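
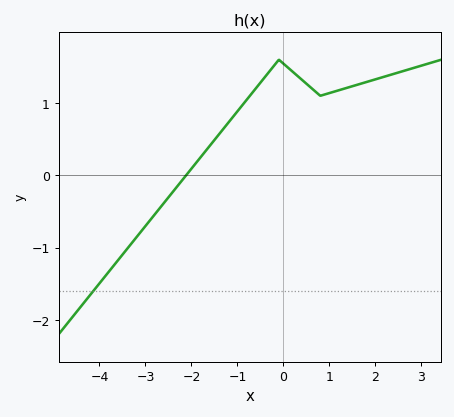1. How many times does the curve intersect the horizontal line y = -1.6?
1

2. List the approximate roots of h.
-2.12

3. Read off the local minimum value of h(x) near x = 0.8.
1.1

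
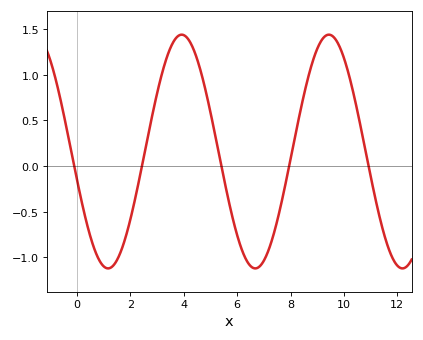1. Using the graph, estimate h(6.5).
-1.1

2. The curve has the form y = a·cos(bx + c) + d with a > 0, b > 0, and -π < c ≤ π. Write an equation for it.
y = 1.28cos(1.1x + 1.8) + 0.16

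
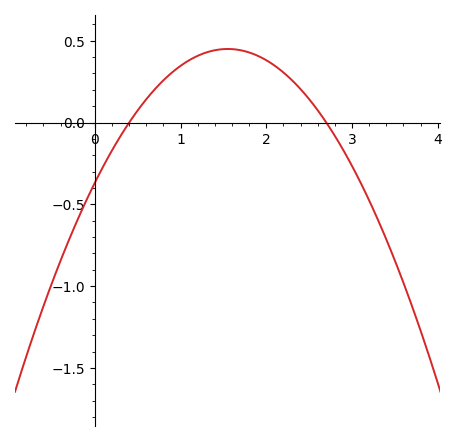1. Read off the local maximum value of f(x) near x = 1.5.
0.45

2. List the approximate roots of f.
0.4, 2.7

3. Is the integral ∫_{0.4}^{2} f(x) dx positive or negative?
positive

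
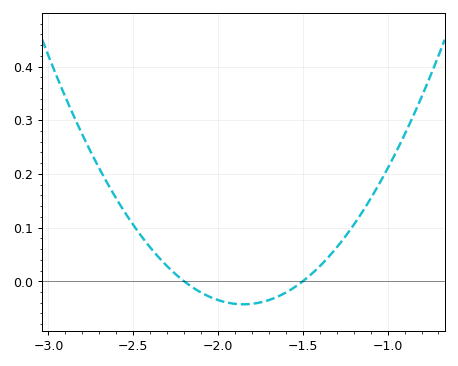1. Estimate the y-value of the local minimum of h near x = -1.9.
-0.04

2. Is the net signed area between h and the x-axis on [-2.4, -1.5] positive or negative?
negative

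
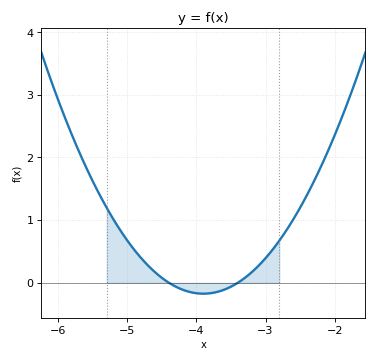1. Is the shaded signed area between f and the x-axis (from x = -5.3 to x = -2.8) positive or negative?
positive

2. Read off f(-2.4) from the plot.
1.4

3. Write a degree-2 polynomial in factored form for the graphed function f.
y = 0.7(x + 4.4)(x + 3.4)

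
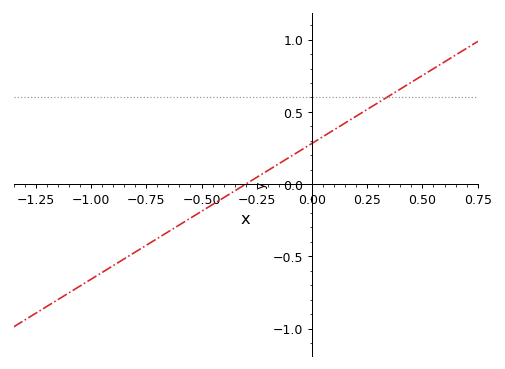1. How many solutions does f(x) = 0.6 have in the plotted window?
1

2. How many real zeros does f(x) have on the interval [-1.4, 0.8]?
1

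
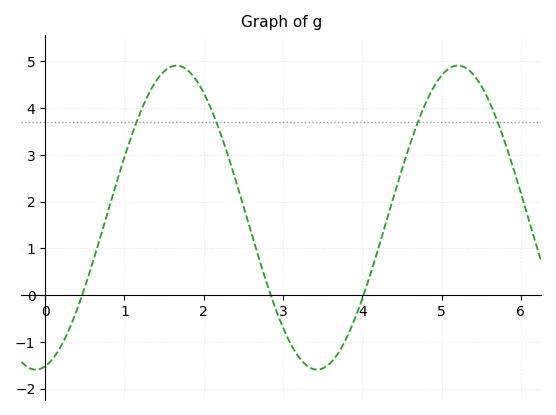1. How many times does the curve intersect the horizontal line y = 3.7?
4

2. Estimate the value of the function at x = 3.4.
-1.59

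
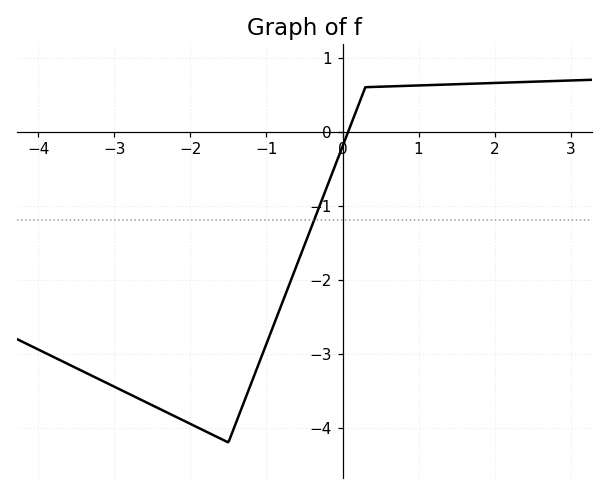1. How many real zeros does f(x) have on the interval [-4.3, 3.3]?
1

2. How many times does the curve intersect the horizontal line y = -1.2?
1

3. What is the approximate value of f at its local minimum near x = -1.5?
-4.2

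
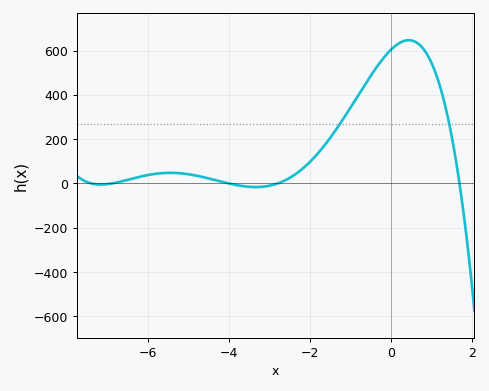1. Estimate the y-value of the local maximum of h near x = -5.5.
40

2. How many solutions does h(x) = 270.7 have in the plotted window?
2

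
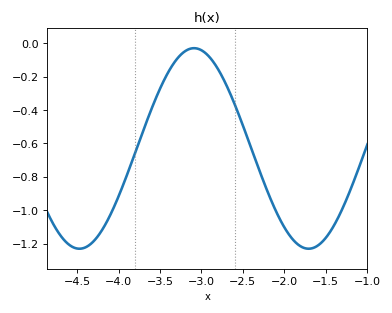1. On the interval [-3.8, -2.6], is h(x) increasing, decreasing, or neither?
neither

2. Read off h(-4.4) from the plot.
-1.22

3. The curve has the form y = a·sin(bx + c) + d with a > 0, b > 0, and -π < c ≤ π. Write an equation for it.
y = 0.6sin(2.3x + 2.3) - 0.63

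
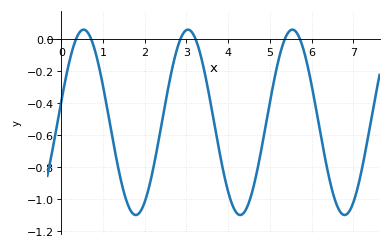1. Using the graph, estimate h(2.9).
0.02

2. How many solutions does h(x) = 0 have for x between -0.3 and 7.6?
6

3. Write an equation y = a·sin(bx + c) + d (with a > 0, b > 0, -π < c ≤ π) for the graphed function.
y = 0.58sin(2.5x + 0.23) - 0.52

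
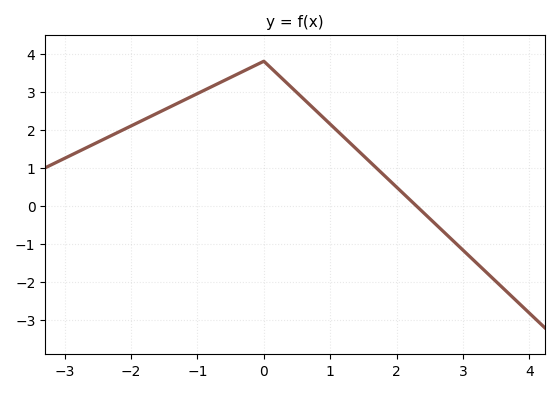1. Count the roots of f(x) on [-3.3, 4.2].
1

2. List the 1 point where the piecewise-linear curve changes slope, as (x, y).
(0, 3.8)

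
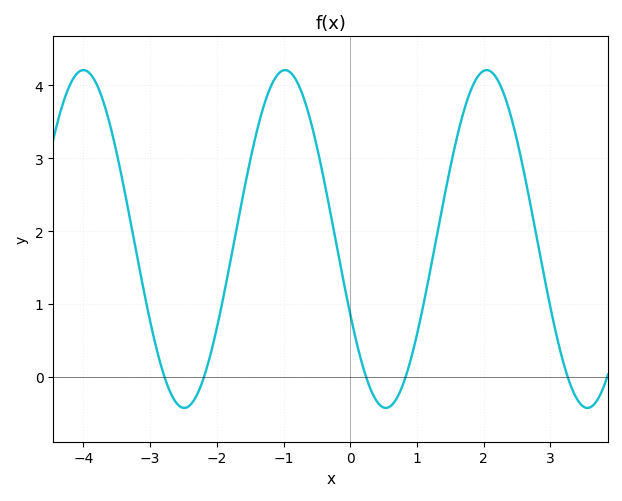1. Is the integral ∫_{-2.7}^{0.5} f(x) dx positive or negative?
positive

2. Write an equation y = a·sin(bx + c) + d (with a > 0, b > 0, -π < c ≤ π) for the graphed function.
y = 2.32sin(2.1x - 2.7) + 1.89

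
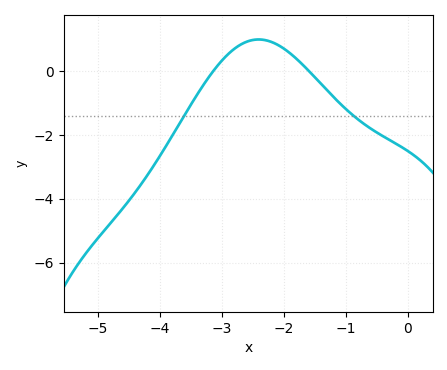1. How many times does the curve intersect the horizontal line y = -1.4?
2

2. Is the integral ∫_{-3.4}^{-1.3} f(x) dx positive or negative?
positive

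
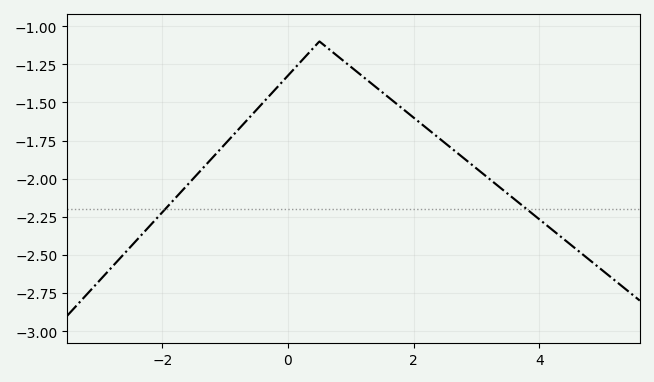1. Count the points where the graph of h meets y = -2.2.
2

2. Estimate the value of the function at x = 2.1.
-1.65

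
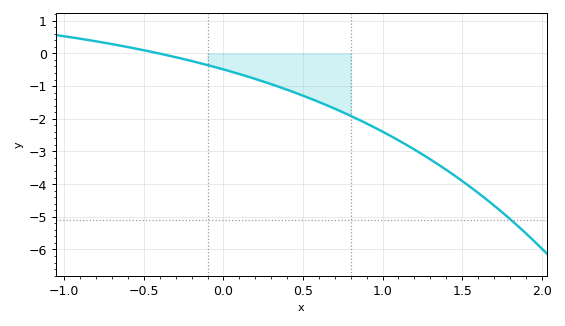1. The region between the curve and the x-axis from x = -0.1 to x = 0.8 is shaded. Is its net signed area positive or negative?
negative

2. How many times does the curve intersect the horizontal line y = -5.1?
1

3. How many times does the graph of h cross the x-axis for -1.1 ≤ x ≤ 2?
1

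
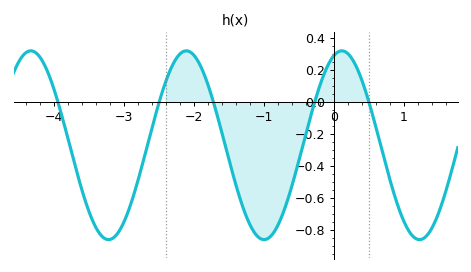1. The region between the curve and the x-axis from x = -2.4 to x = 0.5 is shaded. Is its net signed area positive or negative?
negative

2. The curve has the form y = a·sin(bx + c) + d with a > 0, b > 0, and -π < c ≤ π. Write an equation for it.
y = 0.59sin(2.8x + 1.3) - 0.27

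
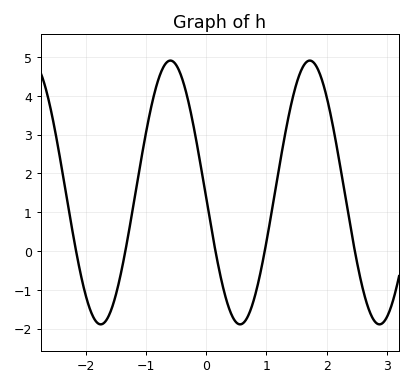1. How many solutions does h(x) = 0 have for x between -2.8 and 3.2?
5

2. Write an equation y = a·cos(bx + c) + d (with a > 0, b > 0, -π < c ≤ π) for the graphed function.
y = 3.4cos(2.7x + 1.6) + 1.51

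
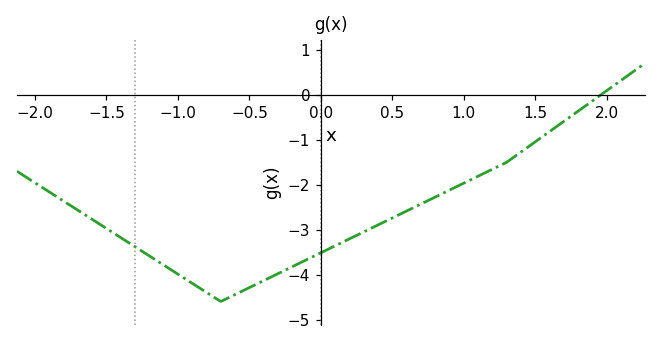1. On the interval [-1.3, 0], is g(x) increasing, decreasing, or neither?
neither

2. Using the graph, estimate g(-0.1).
-3.67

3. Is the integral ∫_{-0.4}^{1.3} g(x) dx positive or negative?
negative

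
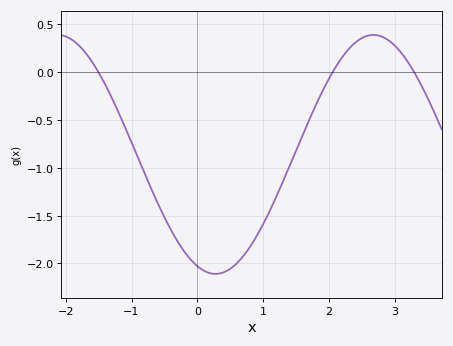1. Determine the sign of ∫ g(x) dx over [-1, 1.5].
negative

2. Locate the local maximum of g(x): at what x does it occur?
2.7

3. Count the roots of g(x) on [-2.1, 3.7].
3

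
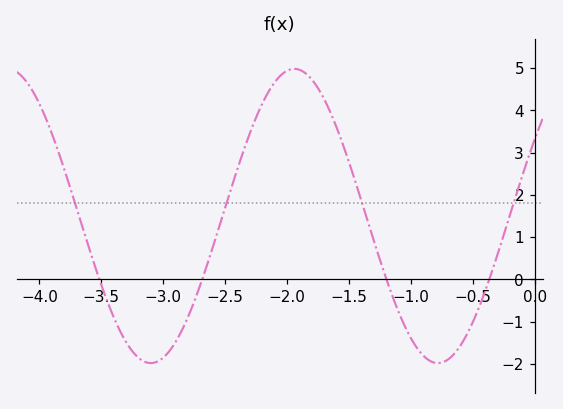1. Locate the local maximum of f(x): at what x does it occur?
-1.94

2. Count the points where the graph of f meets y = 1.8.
4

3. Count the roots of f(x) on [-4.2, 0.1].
4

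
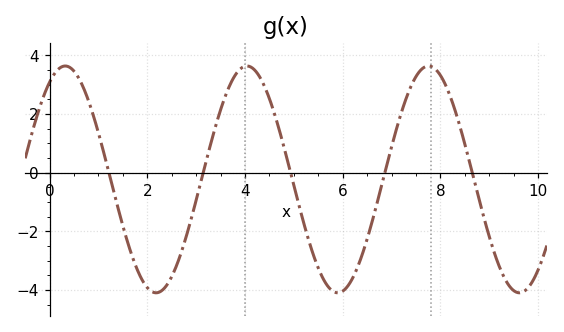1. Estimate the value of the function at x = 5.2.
-1.8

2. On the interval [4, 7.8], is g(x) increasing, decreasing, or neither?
neither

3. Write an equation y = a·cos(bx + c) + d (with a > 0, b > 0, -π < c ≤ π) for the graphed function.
y = 3.87cos(1.7x - 0.54) - 0.23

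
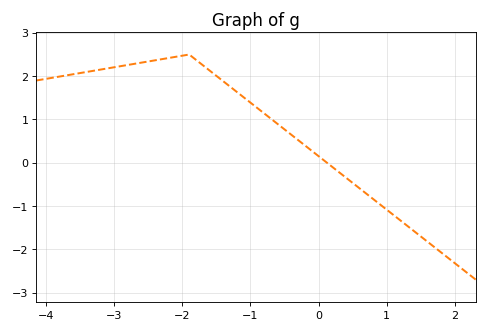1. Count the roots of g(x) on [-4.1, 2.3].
1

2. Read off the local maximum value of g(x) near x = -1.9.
2.5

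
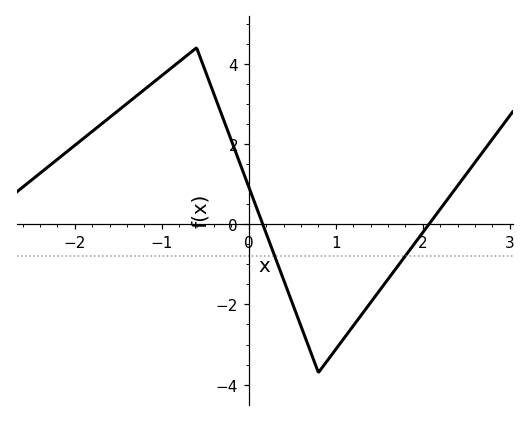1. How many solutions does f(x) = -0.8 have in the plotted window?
2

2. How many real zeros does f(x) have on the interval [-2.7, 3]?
2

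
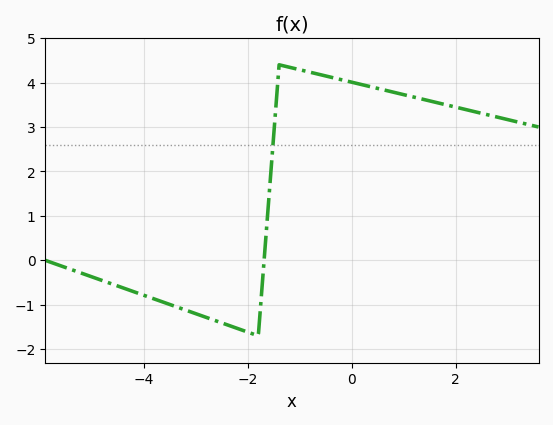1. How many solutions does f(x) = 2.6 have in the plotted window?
1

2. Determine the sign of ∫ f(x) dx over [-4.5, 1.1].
positive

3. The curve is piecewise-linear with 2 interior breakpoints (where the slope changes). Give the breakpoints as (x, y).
(-1.8, -1.7); (-1.4, 4.4)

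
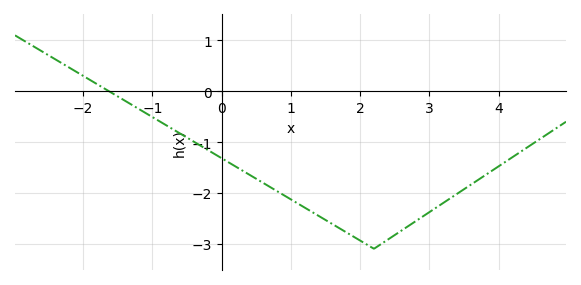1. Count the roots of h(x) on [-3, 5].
1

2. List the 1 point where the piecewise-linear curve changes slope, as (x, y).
(2.2, -3.1)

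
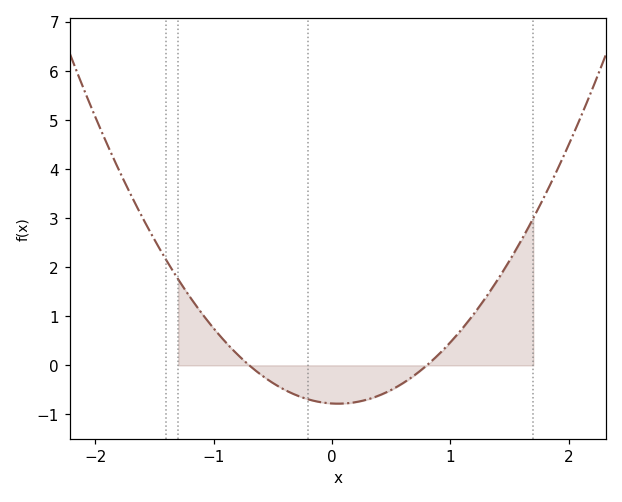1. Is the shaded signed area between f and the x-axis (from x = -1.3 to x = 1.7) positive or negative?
positive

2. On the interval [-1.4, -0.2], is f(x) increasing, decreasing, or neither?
decreasing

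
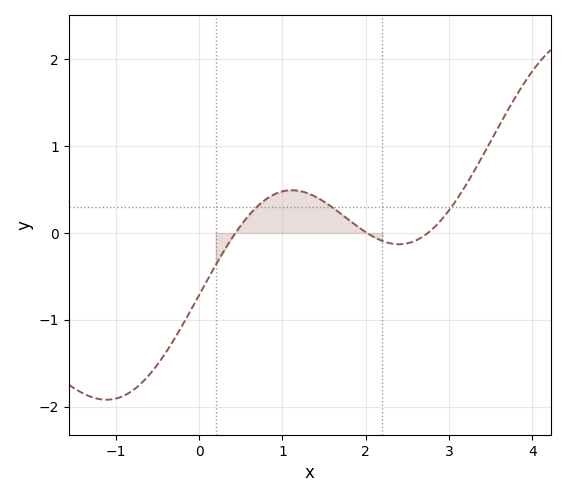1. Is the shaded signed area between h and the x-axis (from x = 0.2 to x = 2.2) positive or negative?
positive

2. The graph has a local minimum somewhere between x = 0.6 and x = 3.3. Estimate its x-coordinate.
2.4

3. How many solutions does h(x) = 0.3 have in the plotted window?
3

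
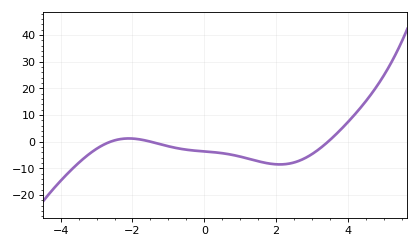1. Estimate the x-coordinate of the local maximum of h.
-2.1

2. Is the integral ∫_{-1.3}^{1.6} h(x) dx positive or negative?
negative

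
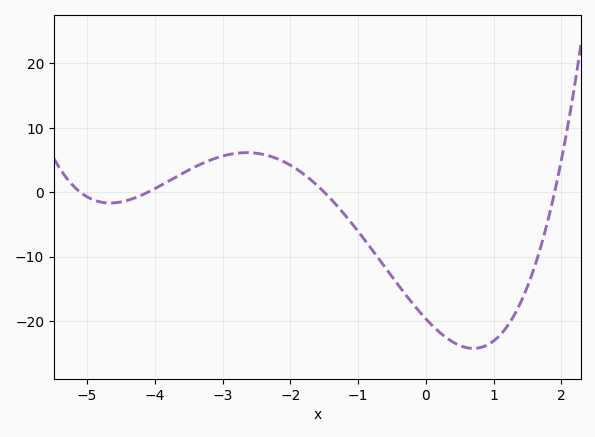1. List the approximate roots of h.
-5.1, -4.1, -1.5, 1.9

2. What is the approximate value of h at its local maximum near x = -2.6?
6.13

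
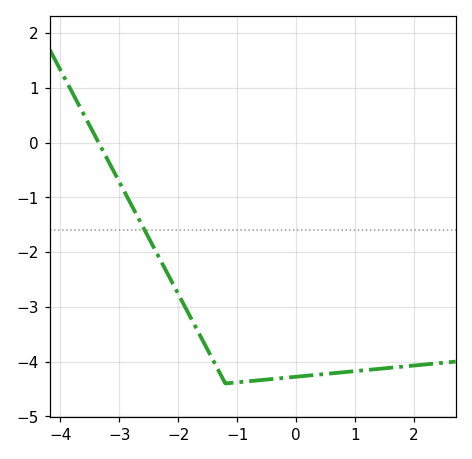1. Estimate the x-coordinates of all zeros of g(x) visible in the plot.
-3.35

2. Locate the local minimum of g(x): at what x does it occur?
-1.2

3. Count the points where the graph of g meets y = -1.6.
1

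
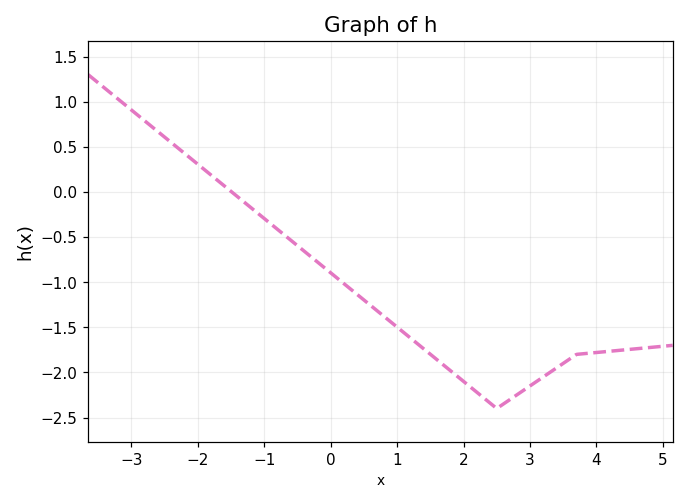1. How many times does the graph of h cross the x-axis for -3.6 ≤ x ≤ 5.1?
1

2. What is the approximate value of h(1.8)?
-2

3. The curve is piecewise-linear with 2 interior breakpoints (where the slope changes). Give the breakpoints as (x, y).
(2.5, -2.4); (3.7, -1.8)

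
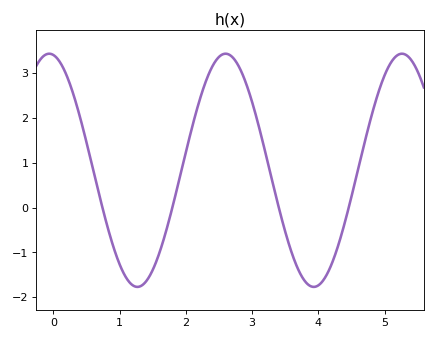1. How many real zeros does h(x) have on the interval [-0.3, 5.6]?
4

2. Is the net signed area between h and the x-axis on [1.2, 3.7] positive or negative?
positive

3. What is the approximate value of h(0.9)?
-0.85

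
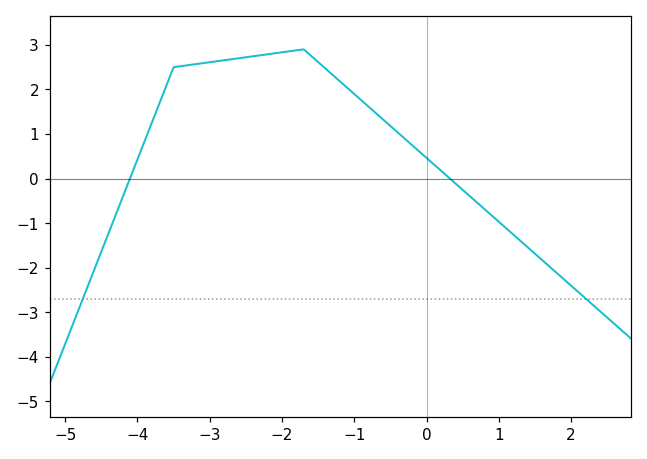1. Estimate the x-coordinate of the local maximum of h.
-1.8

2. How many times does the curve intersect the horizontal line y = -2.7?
2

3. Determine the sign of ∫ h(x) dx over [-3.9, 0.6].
positive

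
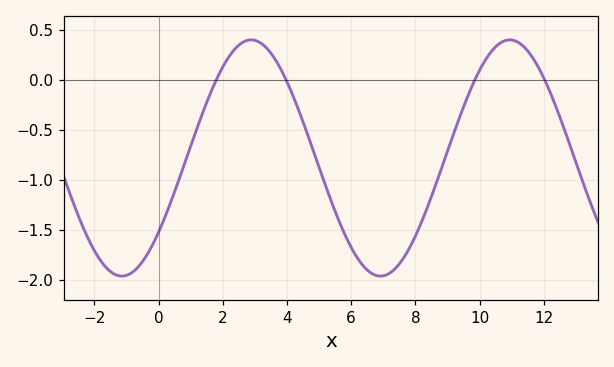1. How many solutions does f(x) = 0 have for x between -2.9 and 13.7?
4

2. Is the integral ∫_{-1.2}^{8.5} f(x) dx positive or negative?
negative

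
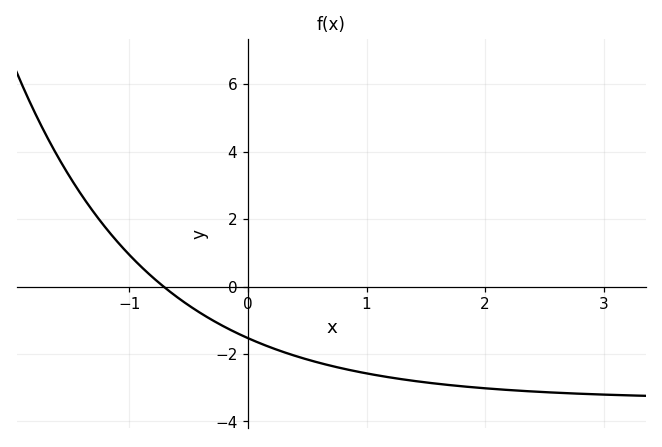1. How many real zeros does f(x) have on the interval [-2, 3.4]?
1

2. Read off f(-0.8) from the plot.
0.2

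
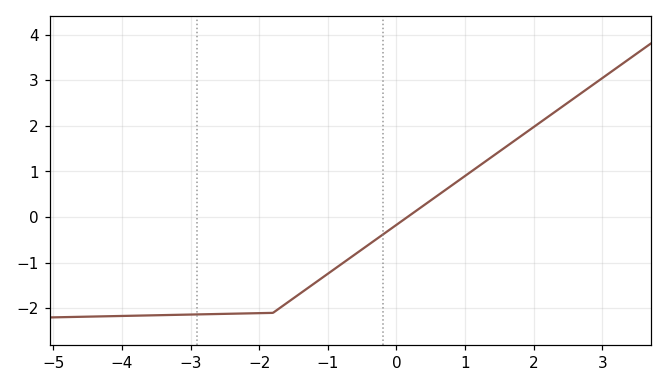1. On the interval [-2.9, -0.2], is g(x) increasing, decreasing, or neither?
increasing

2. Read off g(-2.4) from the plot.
-2.12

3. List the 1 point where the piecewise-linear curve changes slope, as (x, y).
(-1.8, -2.1)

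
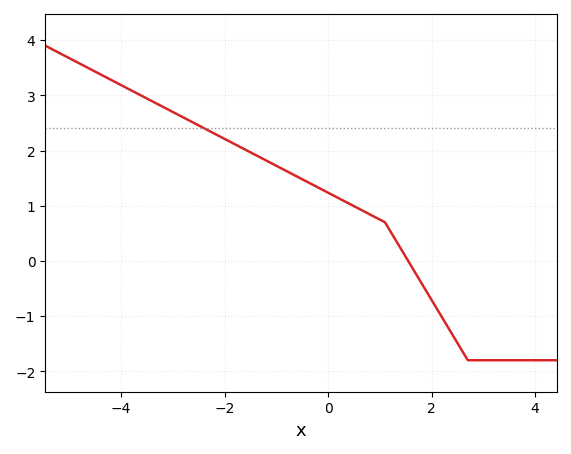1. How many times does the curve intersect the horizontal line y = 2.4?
1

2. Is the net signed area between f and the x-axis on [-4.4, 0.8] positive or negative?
positive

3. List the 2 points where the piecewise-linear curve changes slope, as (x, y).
(1.1, 0.7); (2.7, -1.8)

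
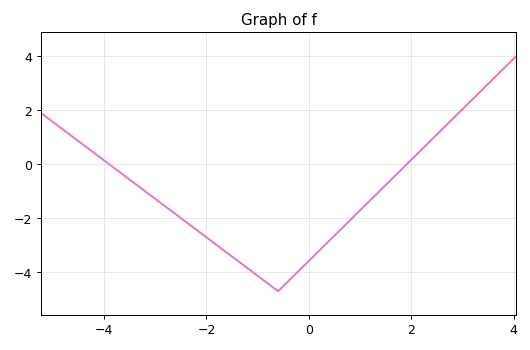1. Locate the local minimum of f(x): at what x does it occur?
-0.6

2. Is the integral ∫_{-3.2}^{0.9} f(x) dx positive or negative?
negative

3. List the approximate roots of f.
-4, 2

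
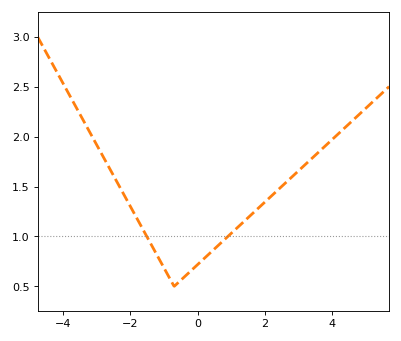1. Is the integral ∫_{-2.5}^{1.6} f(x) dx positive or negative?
positive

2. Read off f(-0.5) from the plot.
0.55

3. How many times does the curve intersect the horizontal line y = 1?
2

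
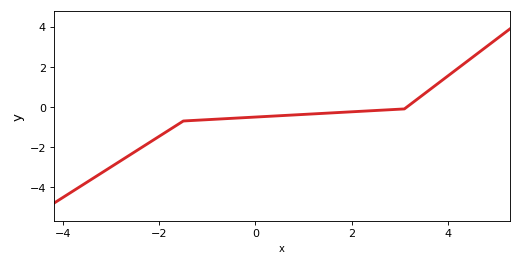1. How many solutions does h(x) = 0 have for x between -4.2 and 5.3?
1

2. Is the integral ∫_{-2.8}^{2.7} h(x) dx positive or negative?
negative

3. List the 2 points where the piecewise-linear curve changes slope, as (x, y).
(-1.5, -0.7); (3.1, -0.1)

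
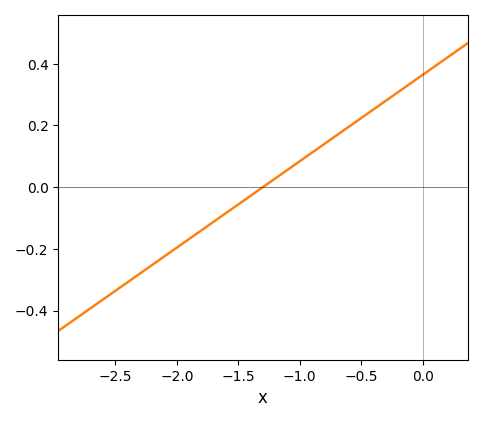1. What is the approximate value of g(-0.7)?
0.16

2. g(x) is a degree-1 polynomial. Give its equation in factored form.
y = 0.28(x + 1.3)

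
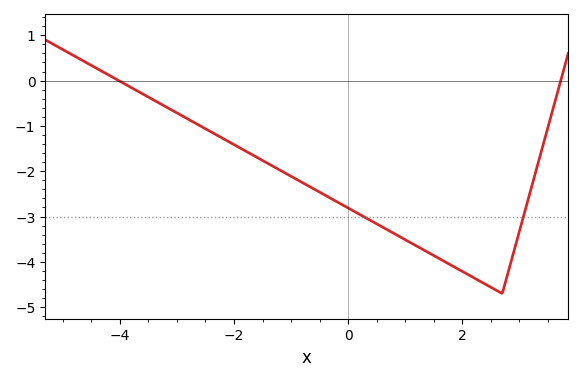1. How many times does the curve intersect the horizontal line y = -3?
2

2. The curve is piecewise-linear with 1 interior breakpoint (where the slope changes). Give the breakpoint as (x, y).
(2.7, -4.7)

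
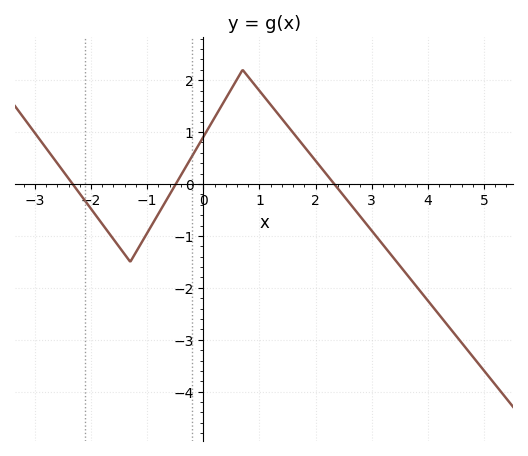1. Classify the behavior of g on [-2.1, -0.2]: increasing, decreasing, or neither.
neither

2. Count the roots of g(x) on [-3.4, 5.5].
3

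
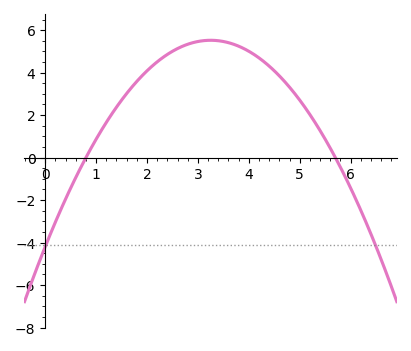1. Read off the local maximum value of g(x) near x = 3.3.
5.52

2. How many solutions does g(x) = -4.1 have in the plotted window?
2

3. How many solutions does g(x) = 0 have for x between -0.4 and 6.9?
2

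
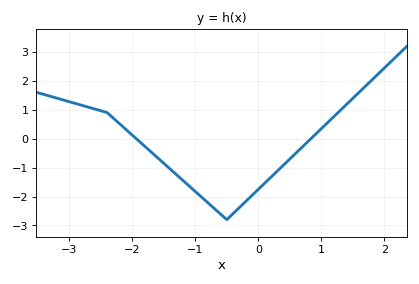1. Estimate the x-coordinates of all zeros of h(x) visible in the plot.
-1.9, 0.8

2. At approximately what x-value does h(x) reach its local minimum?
-0.5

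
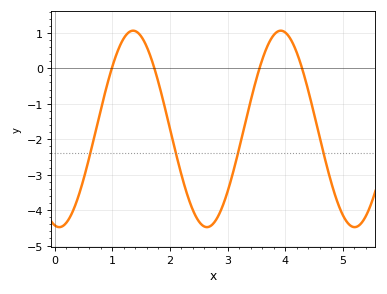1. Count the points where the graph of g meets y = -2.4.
4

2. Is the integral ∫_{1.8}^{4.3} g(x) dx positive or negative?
negative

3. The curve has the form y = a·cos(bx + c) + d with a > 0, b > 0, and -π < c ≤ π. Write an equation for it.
y = 2.77cos(2.5x + 3) - 1.71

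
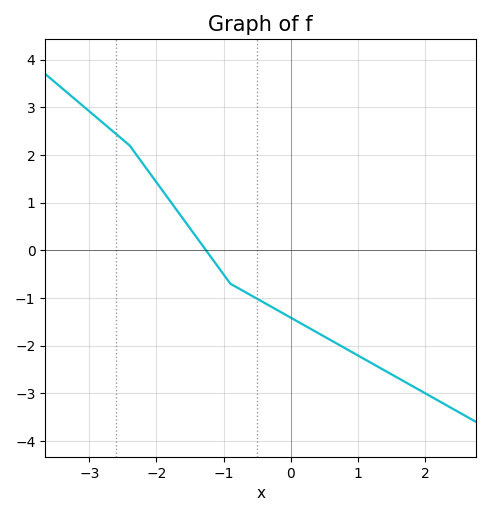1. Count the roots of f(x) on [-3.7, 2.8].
1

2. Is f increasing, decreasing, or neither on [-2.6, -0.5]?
decreasing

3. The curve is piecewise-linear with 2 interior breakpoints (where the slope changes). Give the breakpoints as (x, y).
(-2.4, 2.2); (-0.9, -0.7)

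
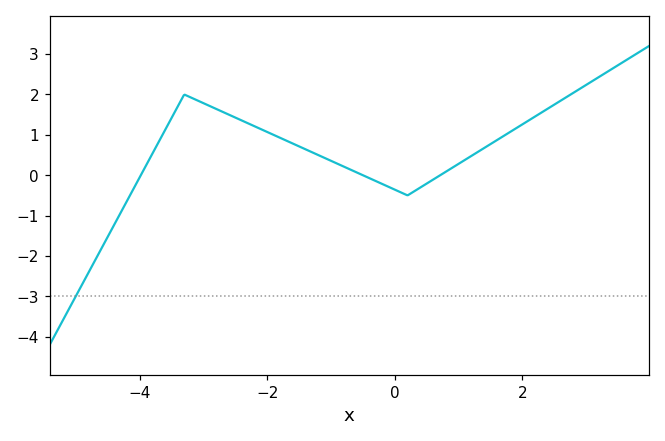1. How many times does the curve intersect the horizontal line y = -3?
1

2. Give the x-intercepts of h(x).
-3.98, -0.5, 0.711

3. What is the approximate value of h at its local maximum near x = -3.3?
2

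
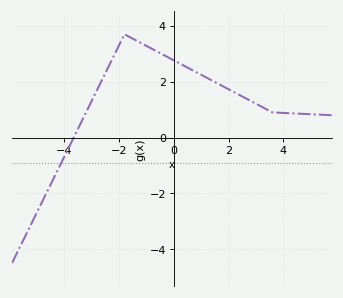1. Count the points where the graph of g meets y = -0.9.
1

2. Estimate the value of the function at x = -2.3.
2.8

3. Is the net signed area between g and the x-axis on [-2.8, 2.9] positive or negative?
positive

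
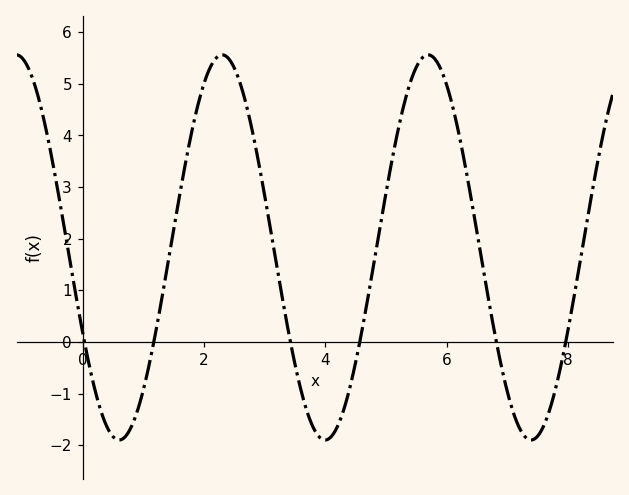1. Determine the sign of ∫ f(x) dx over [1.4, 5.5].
positive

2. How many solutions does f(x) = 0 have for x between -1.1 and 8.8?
6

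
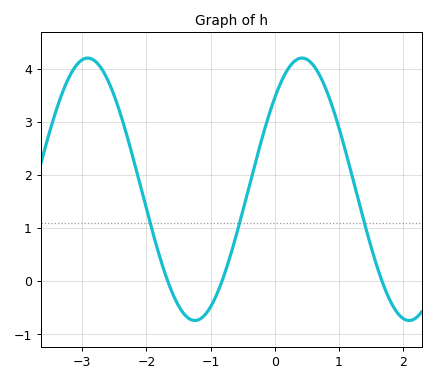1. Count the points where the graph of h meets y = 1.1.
3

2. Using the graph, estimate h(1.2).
2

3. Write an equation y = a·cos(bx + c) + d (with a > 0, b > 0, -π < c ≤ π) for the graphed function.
y = 2.47cos(1.9x - 0.8) + 1.73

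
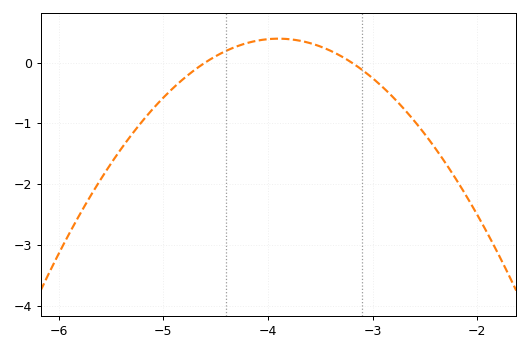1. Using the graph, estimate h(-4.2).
0.32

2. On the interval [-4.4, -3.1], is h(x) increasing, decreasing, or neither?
neither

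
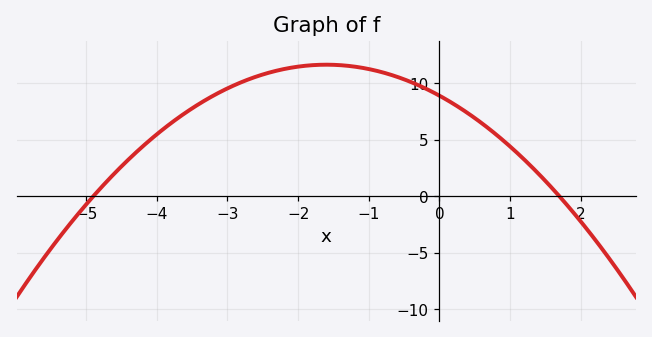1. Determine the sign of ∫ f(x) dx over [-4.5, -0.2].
positive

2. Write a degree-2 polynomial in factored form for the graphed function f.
y = -1.07(x + 4.9)(x - 1.7)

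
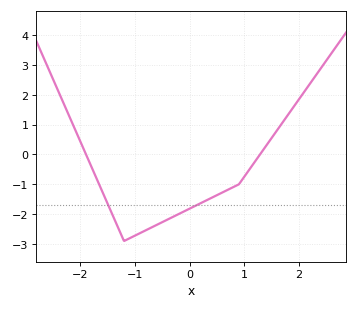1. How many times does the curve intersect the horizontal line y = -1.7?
2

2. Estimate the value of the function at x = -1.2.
-2.9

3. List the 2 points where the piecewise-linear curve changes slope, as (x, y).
(-1.2, -2.9); (0.9, -1)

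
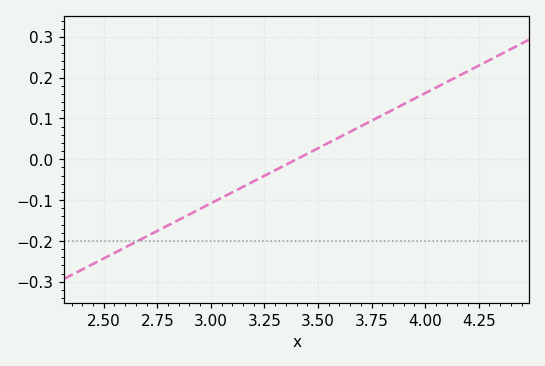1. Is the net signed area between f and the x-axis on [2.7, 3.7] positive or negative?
negative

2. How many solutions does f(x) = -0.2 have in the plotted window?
1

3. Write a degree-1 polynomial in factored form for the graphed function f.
y = 0.27(x - 3.4)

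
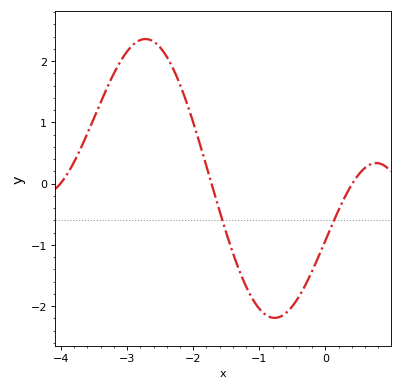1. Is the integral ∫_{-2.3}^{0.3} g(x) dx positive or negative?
negative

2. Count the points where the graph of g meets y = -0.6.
2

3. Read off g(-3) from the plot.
2.2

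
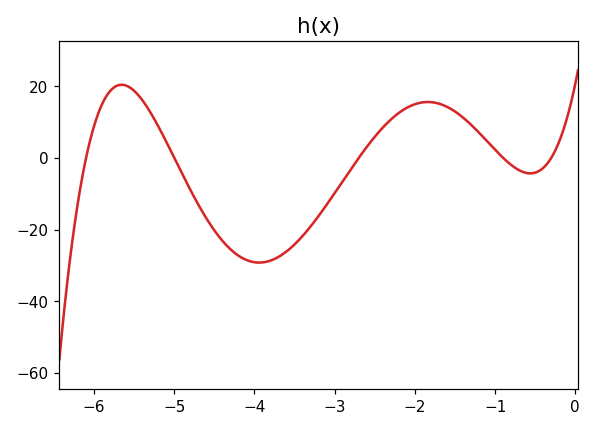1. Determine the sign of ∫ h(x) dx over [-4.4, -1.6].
negative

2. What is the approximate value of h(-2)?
15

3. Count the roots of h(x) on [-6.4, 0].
5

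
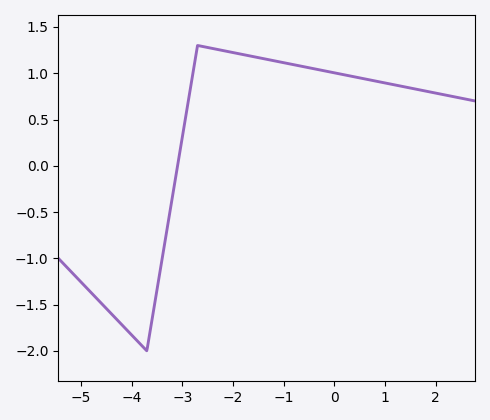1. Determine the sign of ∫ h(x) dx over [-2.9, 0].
positive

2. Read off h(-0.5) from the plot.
1.06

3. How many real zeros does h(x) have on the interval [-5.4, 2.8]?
1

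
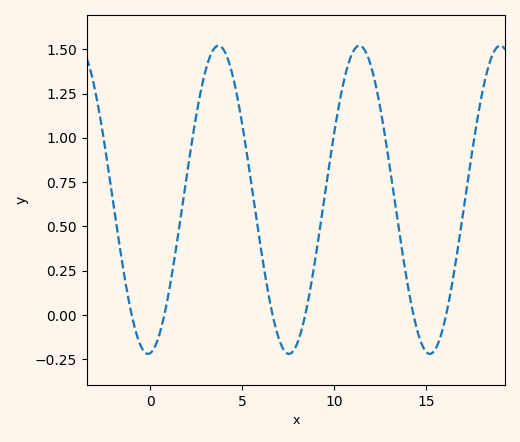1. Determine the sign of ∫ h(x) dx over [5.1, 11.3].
positive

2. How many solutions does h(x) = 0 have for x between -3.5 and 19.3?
6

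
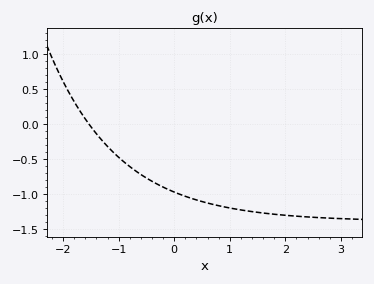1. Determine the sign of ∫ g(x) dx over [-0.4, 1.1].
negative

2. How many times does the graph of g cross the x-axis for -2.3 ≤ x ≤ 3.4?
1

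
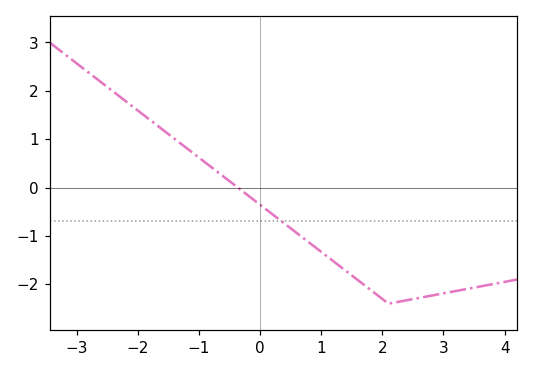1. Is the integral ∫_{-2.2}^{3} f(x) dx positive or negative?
negative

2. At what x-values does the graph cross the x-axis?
-0.4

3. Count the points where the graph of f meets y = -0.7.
1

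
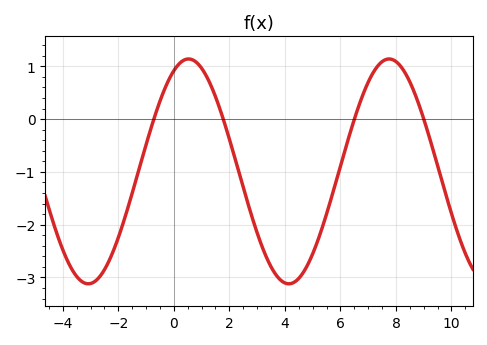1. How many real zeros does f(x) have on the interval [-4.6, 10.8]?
4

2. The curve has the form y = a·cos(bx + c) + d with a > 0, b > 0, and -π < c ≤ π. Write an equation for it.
y = 2.13cos(0.87x - 0.46) - 0.99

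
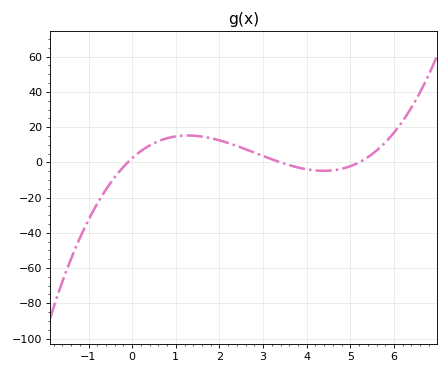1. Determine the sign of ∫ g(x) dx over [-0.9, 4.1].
positive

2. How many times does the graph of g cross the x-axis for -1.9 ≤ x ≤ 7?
3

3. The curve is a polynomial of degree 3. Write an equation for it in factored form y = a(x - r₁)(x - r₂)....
y = 1.33(x + 0.1)(x - 3.4)(x - 5.2)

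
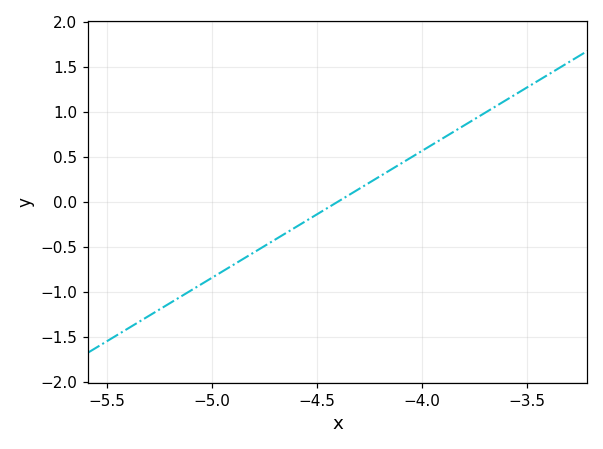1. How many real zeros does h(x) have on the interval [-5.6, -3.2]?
1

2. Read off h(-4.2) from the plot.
0.282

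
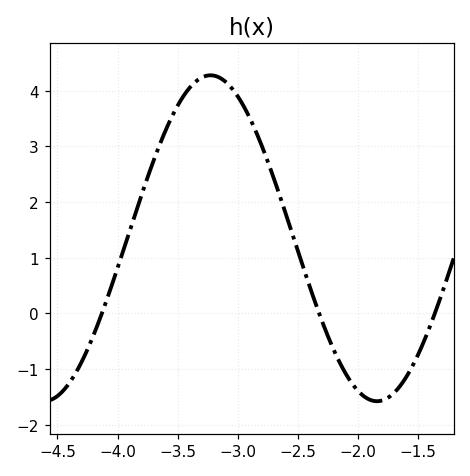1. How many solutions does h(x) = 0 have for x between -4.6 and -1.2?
3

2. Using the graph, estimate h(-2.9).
3.51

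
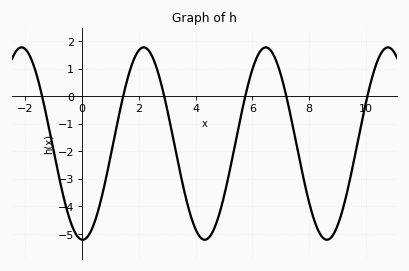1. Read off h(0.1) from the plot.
-5.2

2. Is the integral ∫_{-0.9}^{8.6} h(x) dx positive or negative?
negative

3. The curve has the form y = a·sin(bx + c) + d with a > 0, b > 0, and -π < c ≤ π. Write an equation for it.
y = 3.49sin(1.5x - 1.6) - 1.72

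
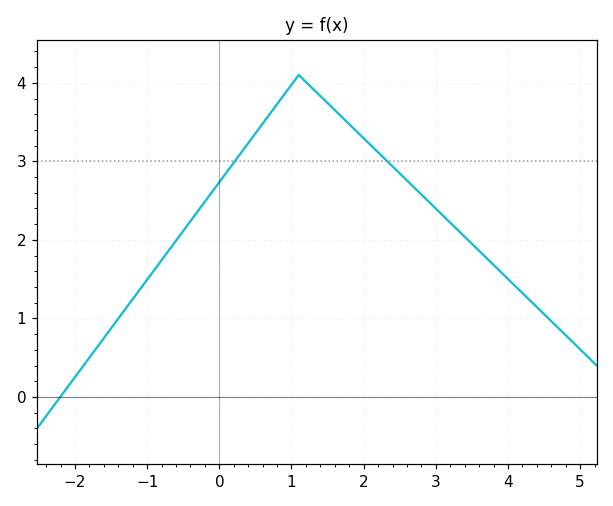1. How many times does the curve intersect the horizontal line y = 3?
2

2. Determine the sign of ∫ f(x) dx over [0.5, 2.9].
positive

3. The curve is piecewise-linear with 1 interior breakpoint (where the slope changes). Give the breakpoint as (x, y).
(1.1, 4.1)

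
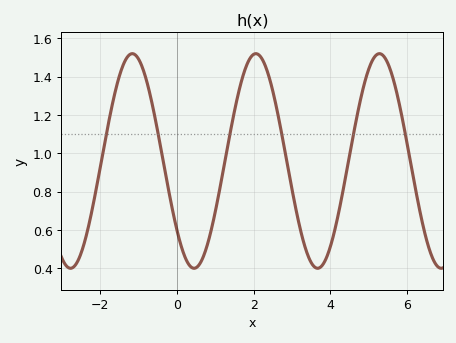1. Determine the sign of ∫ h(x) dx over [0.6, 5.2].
positive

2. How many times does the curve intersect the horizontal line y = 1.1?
6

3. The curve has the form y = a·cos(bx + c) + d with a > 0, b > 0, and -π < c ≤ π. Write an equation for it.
y = 0.56cos(1.95x + 2.27) + 0.96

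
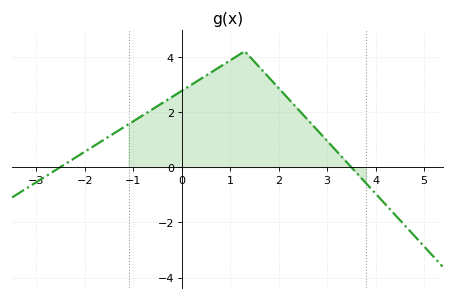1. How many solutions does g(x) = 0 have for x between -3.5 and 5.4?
2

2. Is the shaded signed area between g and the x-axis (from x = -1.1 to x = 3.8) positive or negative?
positive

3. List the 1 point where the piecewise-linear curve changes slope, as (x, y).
(1.3, 4.2)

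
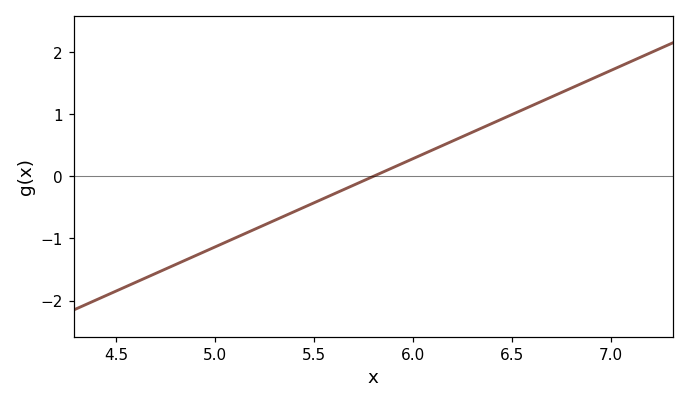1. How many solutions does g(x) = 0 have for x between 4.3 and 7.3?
1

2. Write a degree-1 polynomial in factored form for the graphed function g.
y = 1.42(x - 5.8)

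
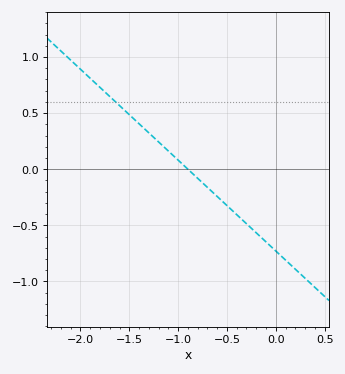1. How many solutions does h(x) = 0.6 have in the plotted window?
1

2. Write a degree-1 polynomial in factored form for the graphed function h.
y = -0.81(x + 0.9)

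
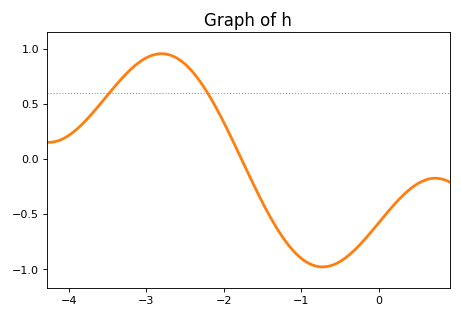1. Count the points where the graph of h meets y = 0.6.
2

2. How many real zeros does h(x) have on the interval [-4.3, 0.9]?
1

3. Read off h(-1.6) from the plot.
-0.25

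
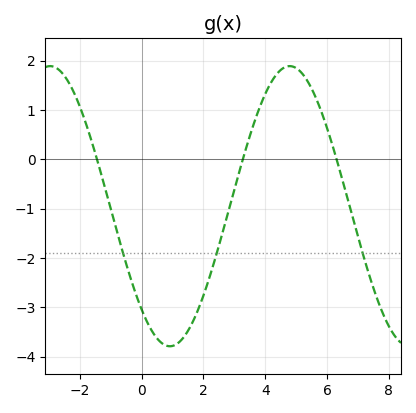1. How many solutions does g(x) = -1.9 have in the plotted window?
3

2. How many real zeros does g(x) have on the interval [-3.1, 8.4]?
3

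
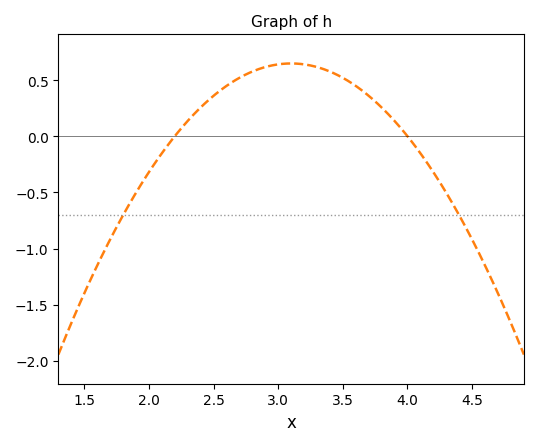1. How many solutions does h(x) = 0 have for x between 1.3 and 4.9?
2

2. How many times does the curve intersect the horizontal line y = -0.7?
2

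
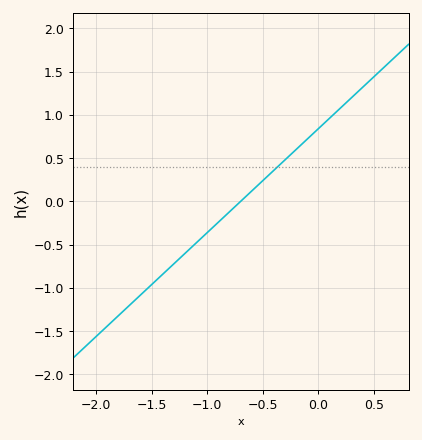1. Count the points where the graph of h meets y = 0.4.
1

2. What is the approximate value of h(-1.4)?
-0.84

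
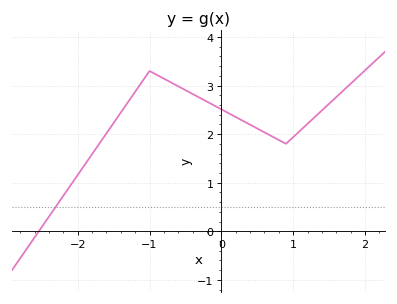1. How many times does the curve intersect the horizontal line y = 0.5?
1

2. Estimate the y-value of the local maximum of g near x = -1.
3.3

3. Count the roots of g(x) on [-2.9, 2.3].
1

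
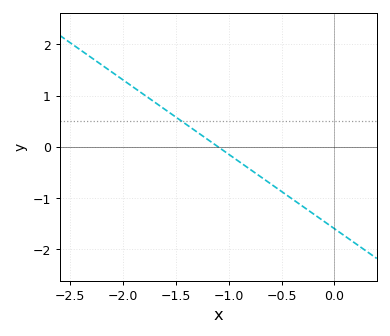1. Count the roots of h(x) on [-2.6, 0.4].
1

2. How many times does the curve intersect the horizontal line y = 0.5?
1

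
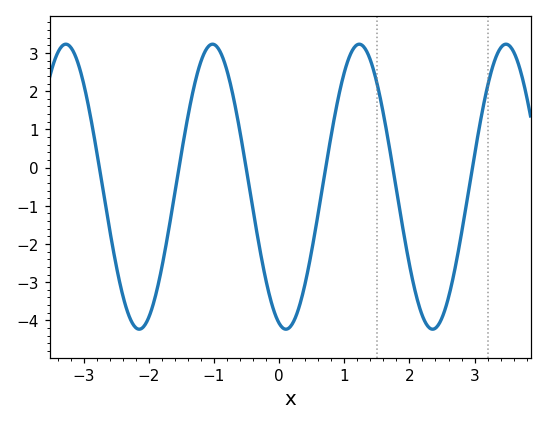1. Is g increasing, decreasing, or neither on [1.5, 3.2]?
neither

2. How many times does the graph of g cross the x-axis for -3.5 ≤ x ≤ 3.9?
6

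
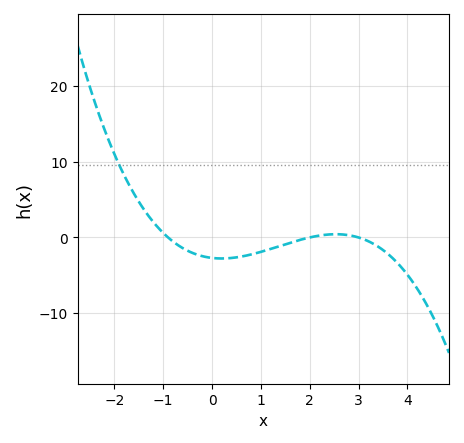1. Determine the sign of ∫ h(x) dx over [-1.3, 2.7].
negative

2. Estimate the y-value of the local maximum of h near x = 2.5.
0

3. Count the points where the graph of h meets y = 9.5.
1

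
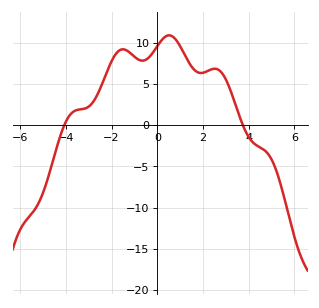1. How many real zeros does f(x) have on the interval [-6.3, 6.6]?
2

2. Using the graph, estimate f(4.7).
-3.06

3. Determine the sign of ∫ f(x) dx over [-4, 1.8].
positive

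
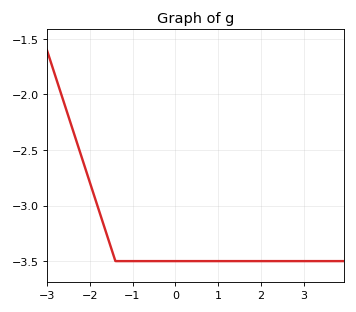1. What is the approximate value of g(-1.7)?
-3.15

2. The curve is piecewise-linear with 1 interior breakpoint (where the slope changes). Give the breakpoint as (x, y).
(-1.4, -3.5)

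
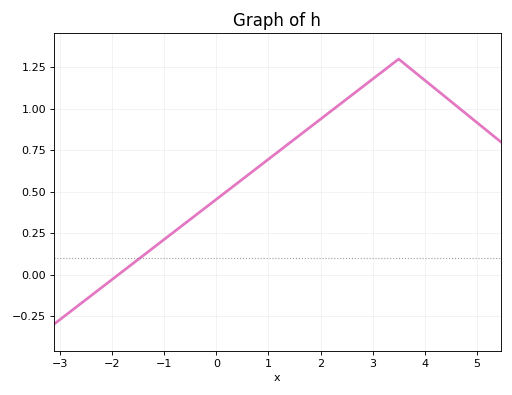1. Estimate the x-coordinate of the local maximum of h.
3.6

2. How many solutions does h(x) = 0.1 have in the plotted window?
1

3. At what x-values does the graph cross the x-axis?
-1.8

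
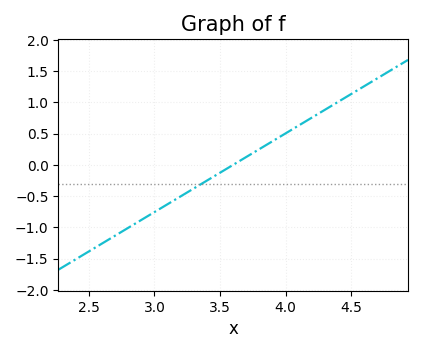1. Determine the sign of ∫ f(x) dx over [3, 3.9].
negative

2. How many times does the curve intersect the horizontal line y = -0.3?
1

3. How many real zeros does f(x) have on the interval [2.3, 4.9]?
1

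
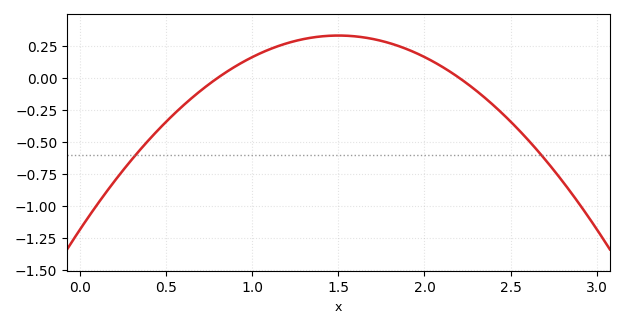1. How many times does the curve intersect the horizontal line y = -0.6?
2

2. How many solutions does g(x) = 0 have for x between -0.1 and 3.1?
2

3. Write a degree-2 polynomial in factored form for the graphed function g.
y = -0.67(x - 0.8)(x - 2.2)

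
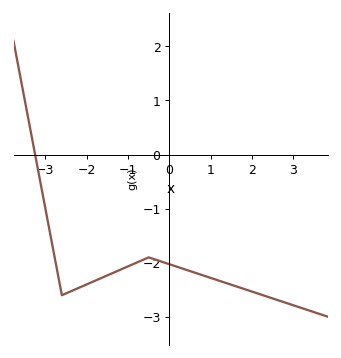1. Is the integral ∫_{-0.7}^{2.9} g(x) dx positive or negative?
negative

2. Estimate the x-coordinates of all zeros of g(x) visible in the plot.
-3.25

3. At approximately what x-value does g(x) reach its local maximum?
-0.501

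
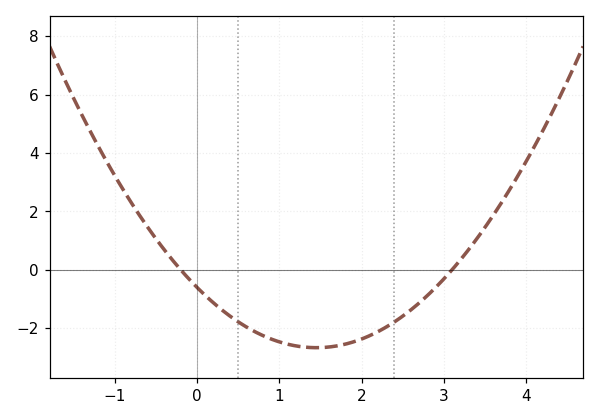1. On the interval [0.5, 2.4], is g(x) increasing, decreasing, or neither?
neither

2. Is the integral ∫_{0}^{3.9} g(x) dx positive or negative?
negative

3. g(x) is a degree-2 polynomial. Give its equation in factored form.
y = 0.98(x + 0.2)(x - 3.1)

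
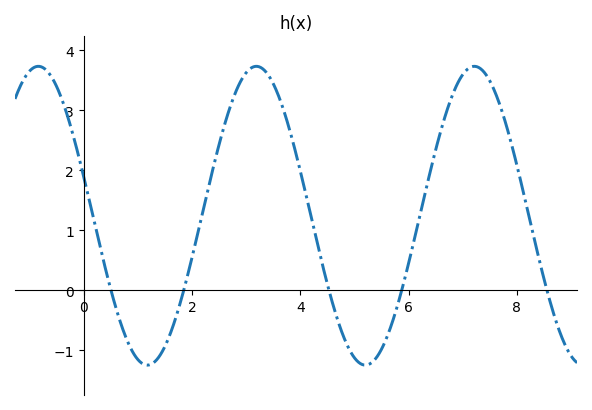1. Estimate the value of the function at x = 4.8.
-0.779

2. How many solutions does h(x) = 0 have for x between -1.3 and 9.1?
5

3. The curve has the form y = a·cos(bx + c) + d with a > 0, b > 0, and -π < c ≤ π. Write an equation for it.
y = 2.49cos(1.56x + 1.31) + 1.24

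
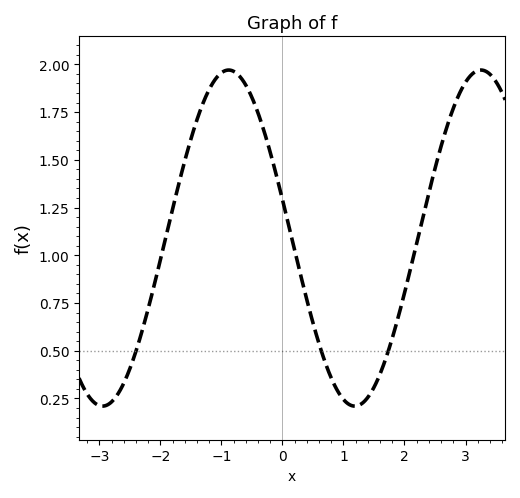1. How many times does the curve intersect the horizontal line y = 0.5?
3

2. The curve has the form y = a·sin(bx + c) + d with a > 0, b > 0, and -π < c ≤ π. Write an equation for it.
y = 0.88sin(1.5x + 2.9) + 1.09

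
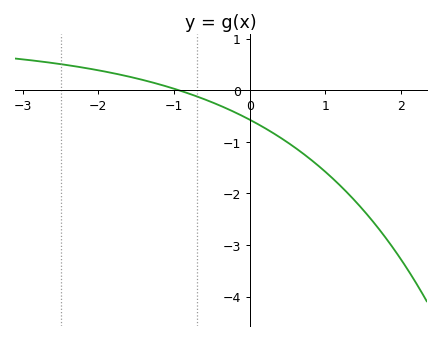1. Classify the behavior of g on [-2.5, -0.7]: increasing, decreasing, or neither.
decreasing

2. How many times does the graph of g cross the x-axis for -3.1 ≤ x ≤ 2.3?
1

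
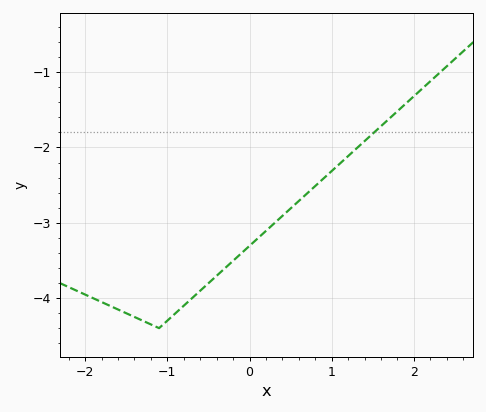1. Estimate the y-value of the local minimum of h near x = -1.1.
-4.4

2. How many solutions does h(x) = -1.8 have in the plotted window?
1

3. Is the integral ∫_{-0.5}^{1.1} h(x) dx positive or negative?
negative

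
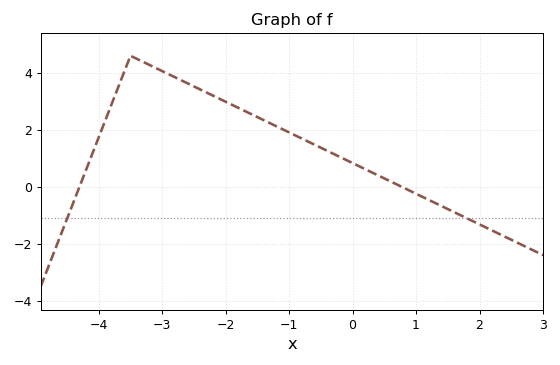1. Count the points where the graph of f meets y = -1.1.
2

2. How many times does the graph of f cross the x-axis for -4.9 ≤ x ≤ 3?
2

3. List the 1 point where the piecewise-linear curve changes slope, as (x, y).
(-3.5, 4.6)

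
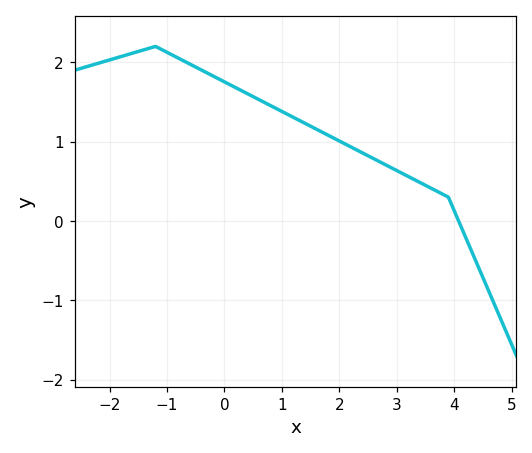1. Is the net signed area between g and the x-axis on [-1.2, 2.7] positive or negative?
positive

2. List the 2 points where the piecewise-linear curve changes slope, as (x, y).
(-1.2, 2.2); (3.9, 0.3)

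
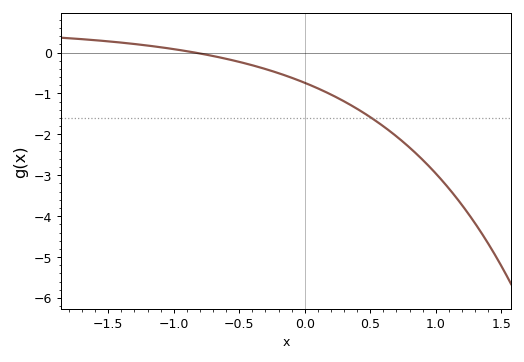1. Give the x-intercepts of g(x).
-0.85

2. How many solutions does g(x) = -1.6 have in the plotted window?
1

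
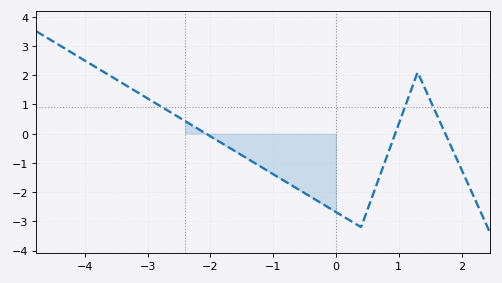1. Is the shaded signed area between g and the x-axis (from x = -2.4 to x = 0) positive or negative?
negative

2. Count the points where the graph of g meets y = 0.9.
3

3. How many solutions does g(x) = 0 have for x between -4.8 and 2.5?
3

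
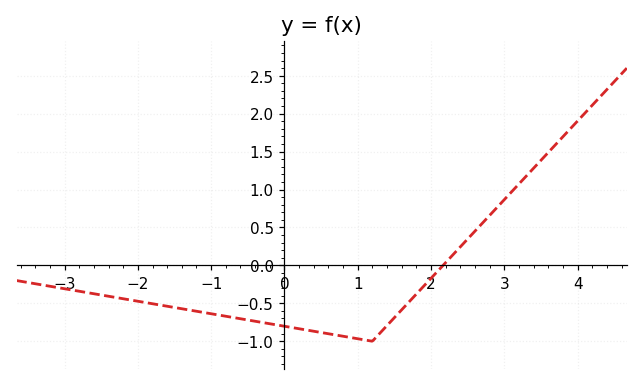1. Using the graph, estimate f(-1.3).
-0.588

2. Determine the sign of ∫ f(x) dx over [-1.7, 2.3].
negative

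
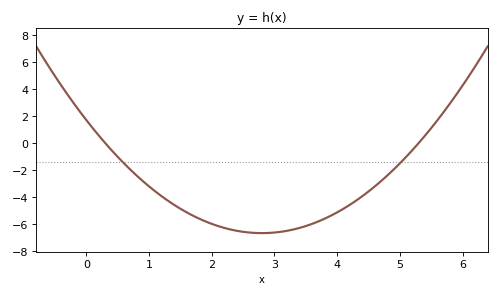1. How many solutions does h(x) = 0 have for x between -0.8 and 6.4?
2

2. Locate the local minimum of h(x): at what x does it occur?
2.8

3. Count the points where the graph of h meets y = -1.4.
2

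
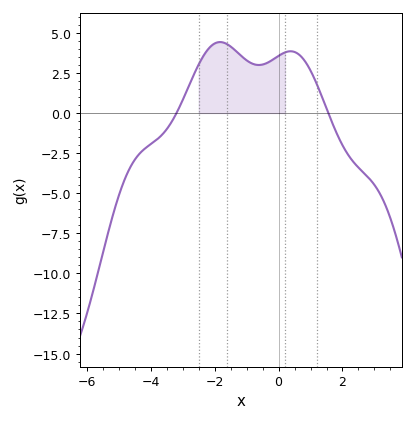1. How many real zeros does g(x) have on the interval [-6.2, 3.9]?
2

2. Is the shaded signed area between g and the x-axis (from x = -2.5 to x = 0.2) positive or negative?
positive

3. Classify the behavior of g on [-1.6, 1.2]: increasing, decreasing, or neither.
neither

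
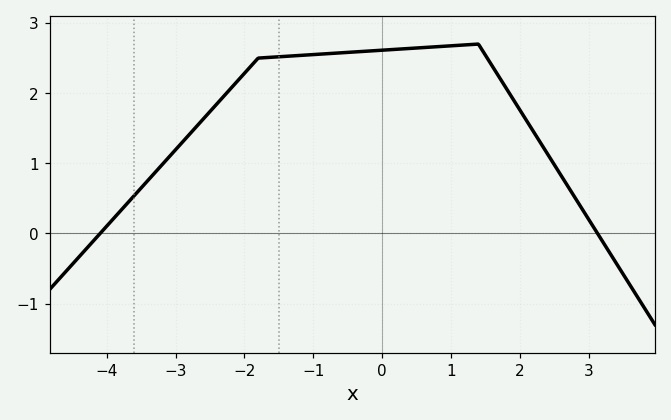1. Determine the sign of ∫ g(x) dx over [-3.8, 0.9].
positive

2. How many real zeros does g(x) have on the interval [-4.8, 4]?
2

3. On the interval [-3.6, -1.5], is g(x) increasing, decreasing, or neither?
increasing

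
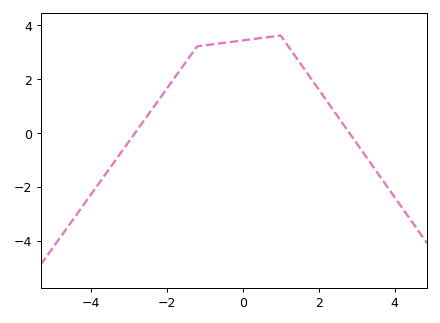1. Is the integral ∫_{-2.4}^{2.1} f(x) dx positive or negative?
positive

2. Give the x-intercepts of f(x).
-2.83, 2.8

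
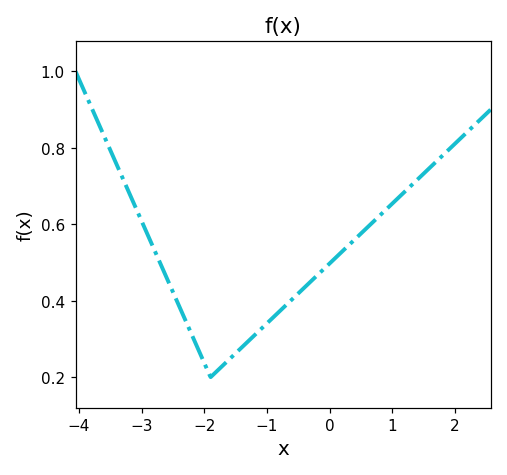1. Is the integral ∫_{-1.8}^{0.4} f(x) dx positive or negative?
positive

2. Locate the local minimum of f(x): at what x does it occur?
-1.9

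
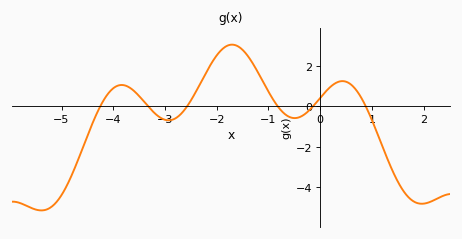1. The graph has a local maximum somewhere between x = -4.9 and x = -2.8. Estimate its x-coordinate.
-3.84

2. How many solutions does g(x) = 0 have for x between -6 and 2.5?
6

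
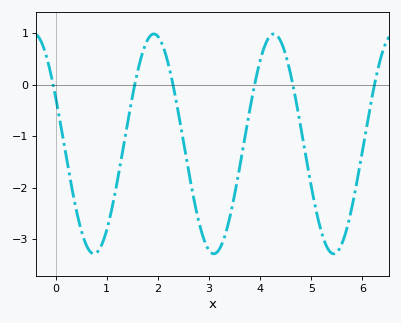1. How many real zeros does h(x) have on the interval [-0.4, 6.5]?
6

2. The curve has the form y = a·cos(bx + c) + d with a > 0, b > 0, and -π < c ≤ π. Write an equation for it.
y = 2.14cos(2.68x + 1.13) - 1.15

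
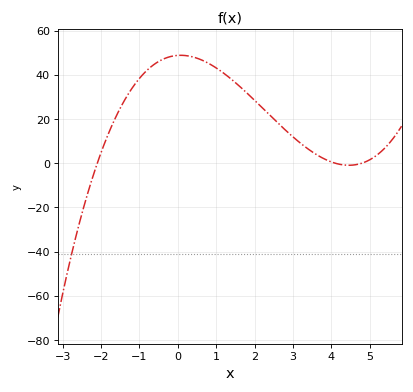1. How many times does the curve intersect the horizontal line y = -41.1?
1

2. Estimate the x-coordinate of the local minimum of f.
4.46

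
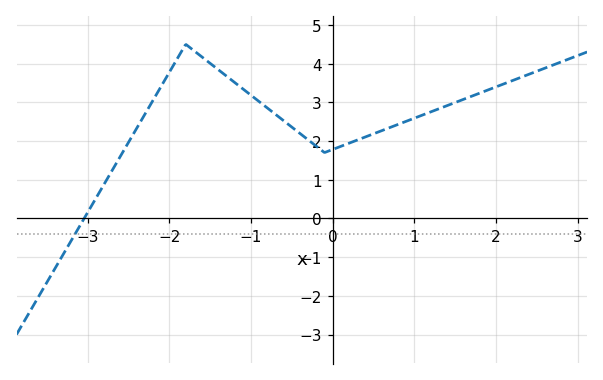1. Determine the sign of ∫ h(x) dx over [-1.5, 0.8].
positive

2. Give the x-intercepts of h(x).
-3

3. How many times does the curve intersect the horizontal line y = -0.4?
1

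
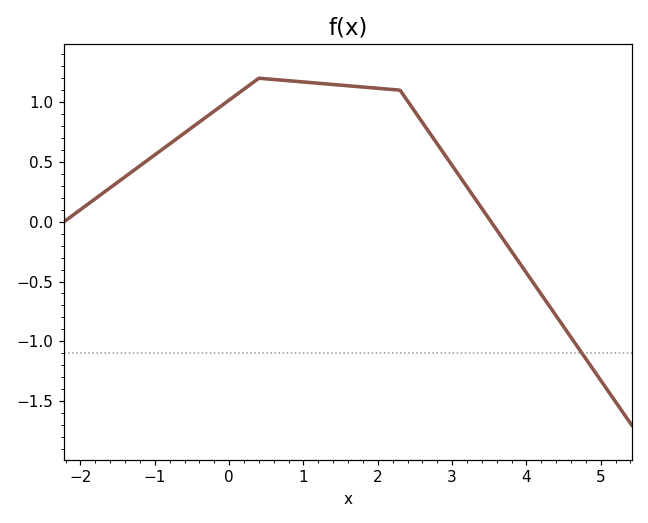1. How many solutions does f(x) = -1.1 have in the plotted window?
1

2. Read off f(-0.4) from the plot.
0.834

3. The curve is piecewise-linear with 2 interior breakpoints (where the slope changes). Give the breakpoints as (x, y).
(0.4, 1.2); (2.3, 1.1)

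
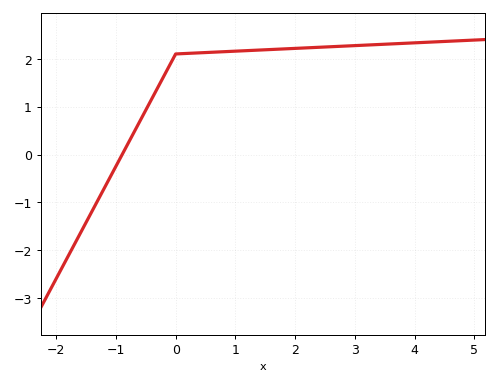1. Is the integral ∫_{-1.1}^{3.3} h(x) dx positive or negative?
positive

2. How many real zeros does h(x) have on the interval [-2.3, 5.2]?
1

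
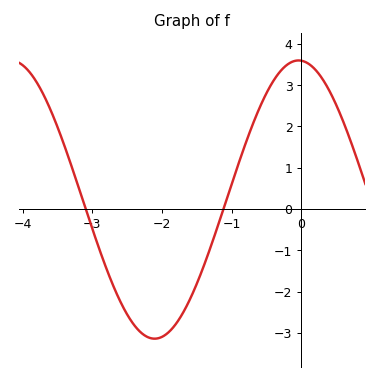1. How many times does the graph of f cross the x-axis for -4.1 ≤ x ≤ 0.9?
2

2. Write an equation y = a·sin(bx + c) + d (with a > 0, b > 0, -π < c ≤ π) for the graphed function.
y = 3.37sin(1.5x + 1.6) + 0.23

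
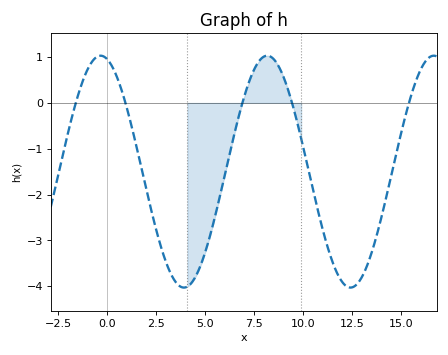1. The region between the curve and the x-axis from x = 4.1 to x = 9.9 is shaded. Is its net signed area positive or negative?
negative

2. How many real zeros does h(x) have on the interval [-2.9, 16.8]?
5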